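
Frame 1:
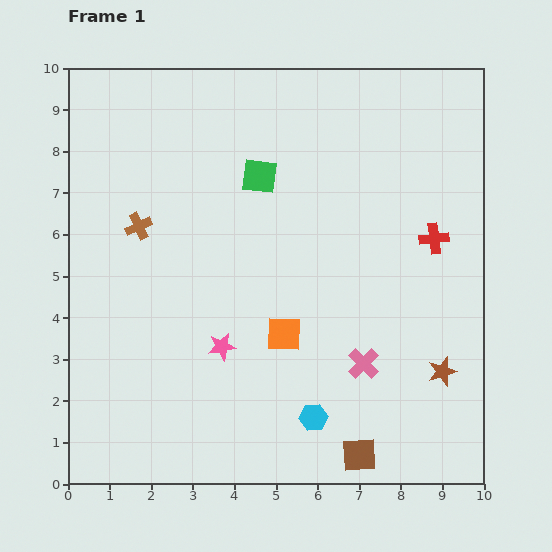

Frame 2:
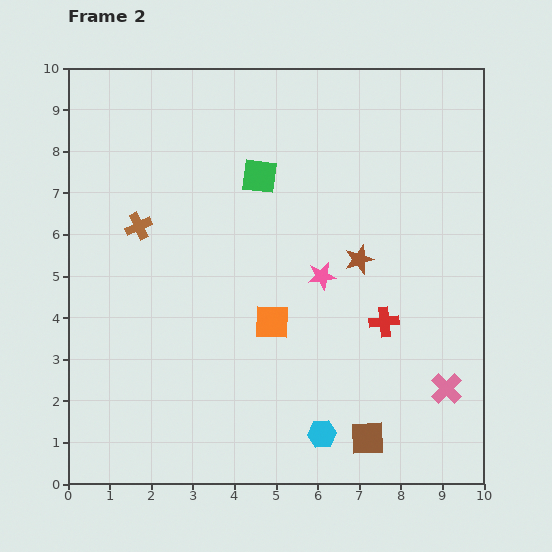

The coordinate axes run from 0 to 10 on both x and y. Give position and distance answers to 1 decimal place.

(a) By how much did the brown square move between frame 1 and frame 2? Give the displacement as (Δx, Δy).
(0.2, 0.4)

The brown square was at (7.0, 0.7) in frame 1 and (7.2, 1.1) in frame 2.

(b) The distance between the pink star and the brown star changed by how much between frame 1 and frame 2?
-4.3

Distance in frame 1: 5.3. Distance in frame 2: 1.0.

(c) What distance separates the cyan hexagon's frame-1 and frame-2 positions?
0.4

The cyan hexagon moved from (5.9, 1.6) to (6.1, 1.2), a distance of √(0.2² + 0.4²) ≈ 0.4.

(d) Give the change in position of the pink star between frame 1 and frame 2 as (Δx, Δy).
(2.4, 1.7)

The pink star was at (3.7, 3.3) in frame 1 and (6.1, 5.0) in frame 2.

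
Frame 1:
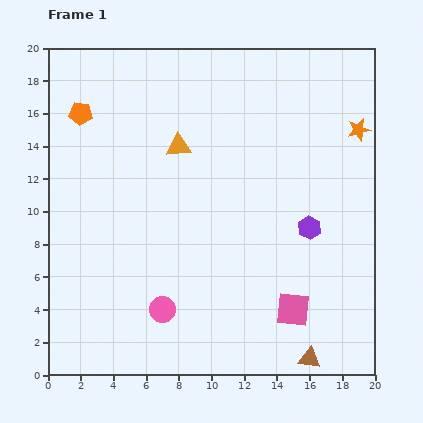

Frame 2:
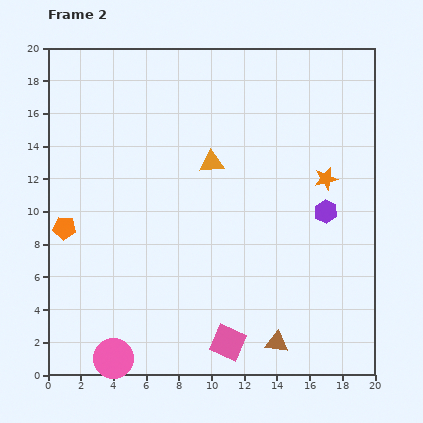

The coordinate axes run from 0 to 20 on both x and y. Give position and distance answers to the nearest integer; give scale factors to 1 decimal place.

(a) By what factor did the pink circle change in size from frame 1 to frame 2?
1.5×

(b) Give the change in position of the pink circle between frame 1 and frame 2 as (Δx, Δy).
(-3, -3)

The pink circle was at (7, 4) in frame 1 and (4, 1) in frame 2.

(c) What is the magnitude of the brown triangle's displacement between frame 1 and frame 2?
2

The brown triangle moved from (16, 1) to (14, 2), a distance of √(2² + 1²) ≈ 2.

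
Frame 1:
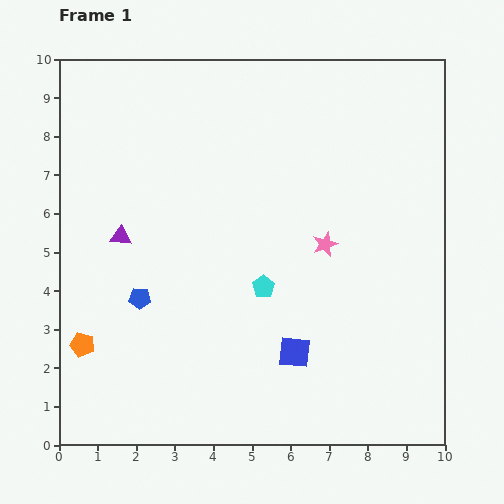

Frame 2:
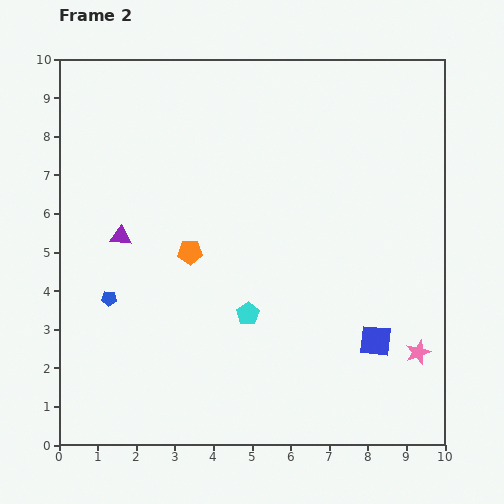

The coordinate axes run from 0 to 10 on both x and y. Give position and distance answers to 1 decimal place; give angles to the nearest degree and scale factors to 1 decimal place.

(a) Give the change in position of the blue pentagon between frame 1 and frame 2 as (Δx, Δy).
(-0.8, 0.0)

The blue pentagon was at (2.1, 3.8) in frame 1 and (1.3, 3.8) in frame 2.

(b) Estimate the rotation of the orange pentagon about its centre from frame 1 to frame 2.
16° counter-clockwise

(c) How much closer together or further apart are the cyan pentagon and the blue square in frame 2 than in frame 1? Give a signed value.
+1.5

Distance in frame 1: 1.9. Distance in frame 2: 3.4.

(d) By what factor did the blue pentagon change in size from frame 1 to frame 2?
0.7×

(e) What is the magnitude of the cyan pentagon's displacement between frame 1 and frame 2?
0.8

The cyan pentagon moved from (5.3, 4.1) to (4.9, 3.4), a distance of √(0.4² + 0.7²) ≈ 0.8.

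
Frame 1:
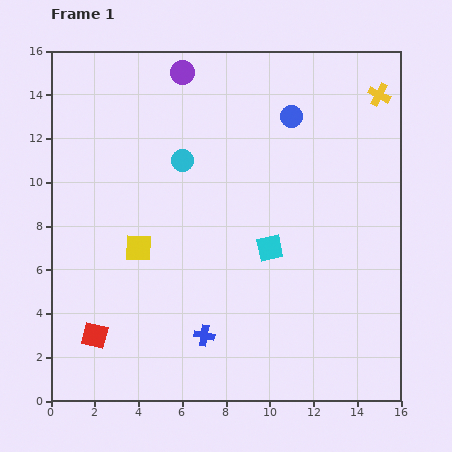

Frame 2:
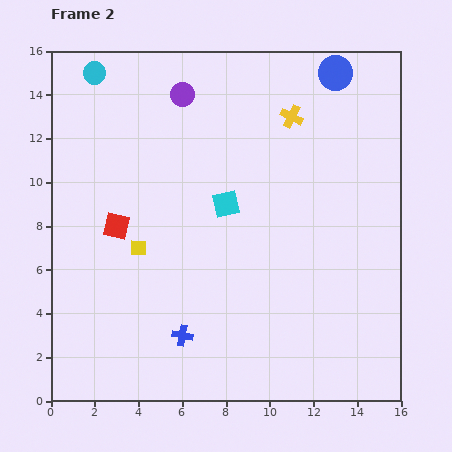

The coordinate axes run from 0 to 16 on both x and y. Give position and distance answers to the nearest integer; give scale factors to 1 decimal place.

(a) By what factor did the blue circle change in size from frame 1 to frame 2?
1.6×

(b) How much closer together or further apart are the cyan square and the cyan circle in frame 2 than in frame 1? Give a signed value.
+2

Distance in frame 1: 6. Distance in frame 2: 8.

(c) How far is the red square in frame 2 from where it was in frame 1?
5

The red square moved from (2, 3) to (3, 8), a distance of √(1² + 5²) ≈ 5.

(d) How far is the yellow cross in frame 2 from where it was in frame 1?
4

The yellow cross moved from (15, 14) to (11, 13), a distance of √(4² + 1²) ≈ 4.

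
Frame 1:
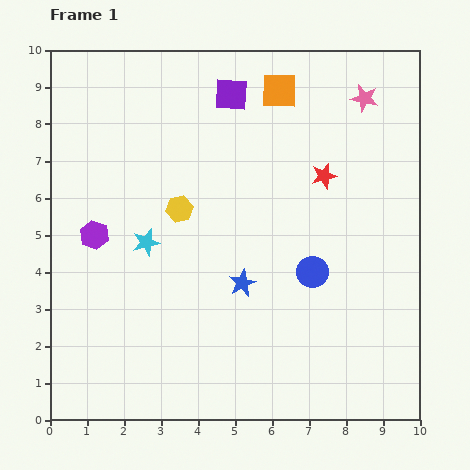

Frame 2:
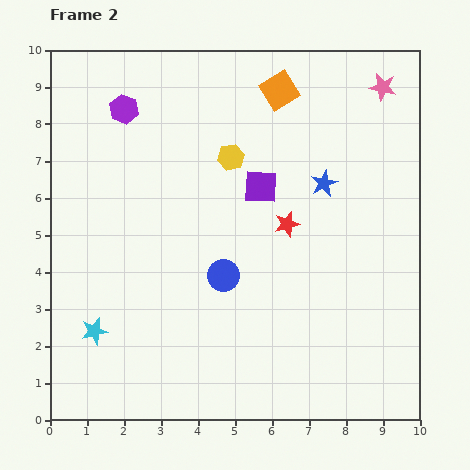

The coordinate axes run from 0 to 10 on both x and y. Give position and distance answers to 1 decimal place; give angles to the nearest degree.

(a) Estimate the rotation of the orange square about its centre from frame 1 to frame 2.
32° counter-clockwise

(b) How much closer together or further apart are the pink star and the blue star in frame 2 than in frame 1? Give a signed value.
-2.9

Distance in frame 1: 6.0. Distance in frame 2: 3.1.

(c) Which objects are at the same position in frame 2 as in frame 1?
the orange square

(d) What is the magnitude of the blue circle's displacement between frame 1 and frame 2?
2.4

The blue circle moved from (7.1, 4.0) to (4.7, 3.9), a distance of √(2.4² + 0.1²) ≈ 2.4.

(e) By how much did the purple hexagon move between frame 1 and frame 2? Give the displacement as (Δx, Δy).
(0.8, 3.4)

The purple hexagon was at (1.2, 5.0) in frame 1 and (2.0, 8.4) in frame 2.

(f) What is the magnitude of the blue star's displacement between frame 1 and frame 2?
3.5

The blue star moved from (5.2, 3.7) to (7.4, 6.4), a distance of √(2.2² + 2.7²) ≈ 3.5.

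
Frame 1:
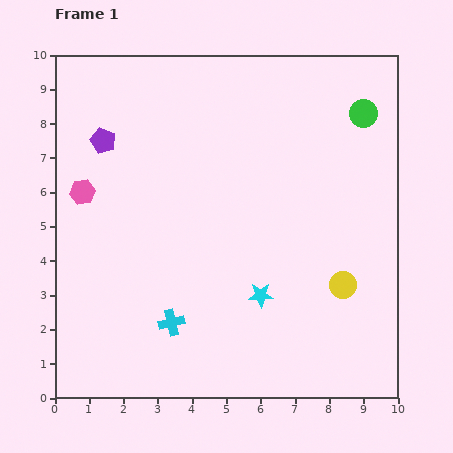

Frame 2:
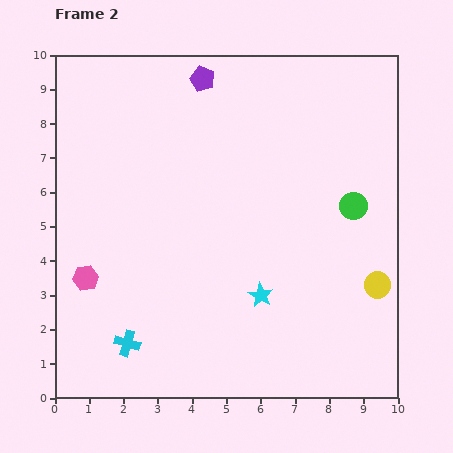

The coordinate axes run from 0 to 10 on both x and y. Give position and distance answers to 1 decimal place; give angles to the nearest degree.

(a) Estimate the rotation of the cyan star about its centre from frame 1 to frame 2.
31° clockwise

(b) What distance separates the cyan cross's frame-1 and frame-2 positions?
1.4

The cyan cross moved from (3.4, 2.2) to (2.1, 1.6), a distance of √(1.3² + 0.6²) ≈ 1.4.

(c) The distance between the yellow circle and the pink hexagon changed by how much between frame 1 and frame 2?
+0.4

Distance in frame 1: 8.1. Distance in frame 2: 8.5.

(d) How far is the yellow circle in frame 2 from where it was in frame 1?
1.0

The yellow circle moved from (8.4, 3.3) to (9.4, 3.3), a distance of √(1.0² + 0.0²) ≈ 1.0.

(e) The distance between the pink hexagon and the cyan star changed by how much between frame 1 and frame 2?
-0.9

Distance in frame 1: 6.0. Distance in frame 2: 5.1.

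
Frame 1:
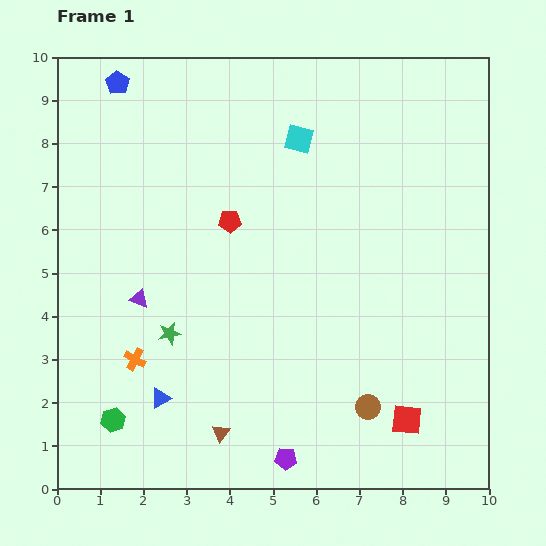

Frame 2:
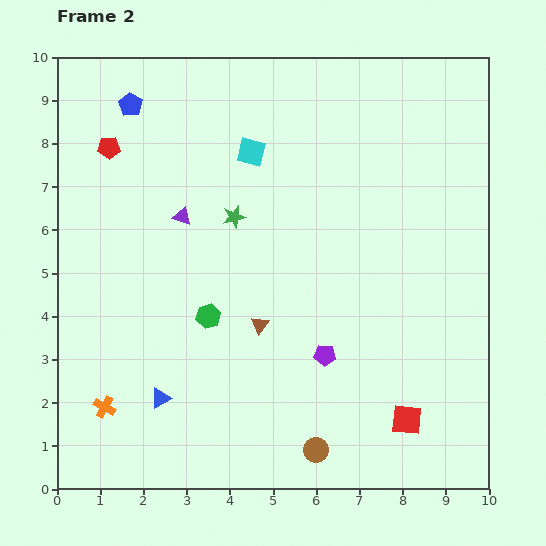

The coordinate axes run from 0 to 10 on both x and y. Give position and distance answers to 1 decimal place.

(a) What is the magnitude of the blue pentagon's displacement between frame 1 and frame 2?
0.6

The blue pentagon moved from (1.4, 9.4) to (1.7, 8.9), a distance of √(0.3² + 0.5²) ≈ 0.6.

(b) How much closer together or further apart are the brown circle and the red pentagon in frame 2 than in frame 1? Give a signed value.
+3.1

Distance in frame 1: 5.4. Distance in frame 2: 8.5.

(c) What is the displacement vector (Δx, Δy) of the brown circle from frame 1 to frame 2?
(-1.2, -1.0)

The brown circle was at (7.2, 1.9) in frame 1 and (6.0, 0.9) in frame 2.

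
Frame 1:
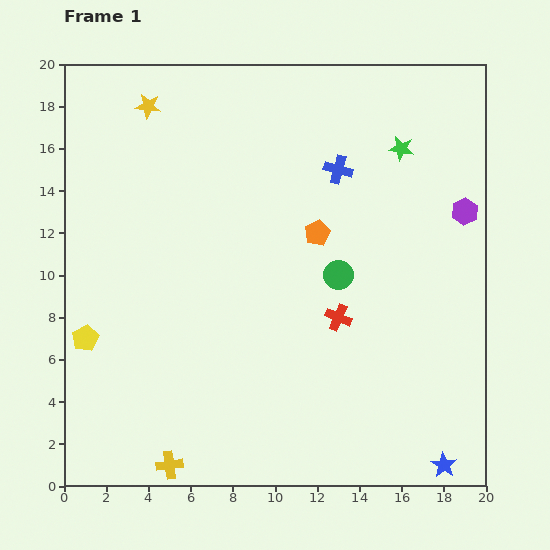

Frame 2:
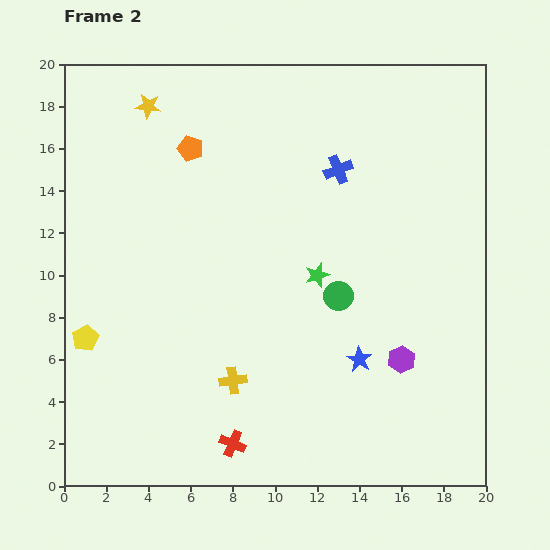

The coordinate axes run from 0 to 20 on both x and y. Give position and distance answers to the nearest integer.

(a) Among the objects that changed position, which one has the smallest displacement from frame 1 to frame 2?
the green circle

(moved 1)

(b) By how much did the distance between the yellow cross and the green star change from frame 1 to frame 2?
-13

Distance in frame 1: 19. Distance in frame 2: 6.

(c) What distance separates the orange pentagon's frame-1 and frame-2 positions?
7

The orange pentagon moved from (12, 12) to (6, 16), a distance of √(6² + 4²) ≈ 7.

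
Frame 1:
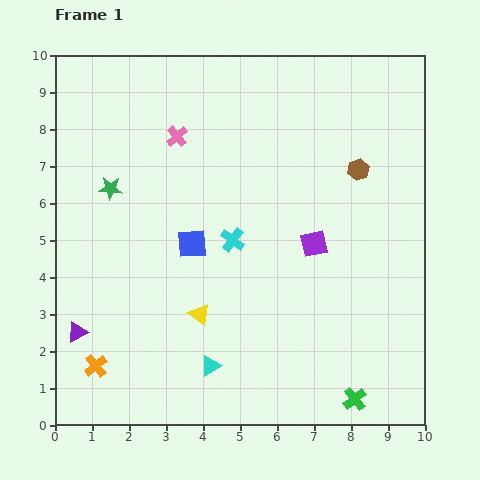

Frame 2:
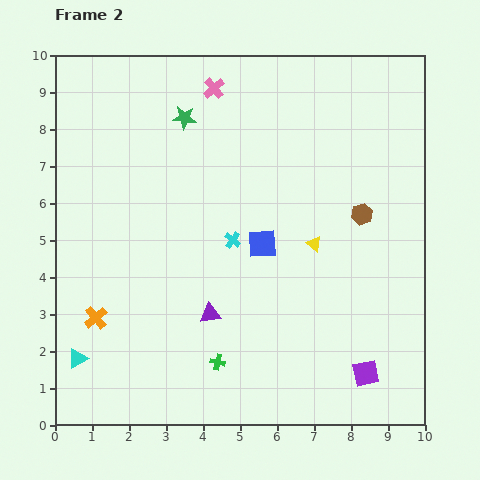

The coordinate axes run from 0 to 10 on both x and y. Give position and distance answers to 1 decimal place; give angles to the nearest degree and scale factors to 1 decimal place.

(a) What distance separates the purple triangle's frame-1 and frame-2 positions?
3.6

The purple triangle moved from (0.6, 2.5) to (4.2, 3.0), a distance of √(3.6² + 0.5²) ≈ 3.6.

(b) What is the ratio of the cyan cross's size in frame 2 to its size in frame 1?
0.7×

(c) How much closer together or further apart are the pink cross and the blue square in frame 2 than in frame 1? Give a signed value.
+1.5

Distance in frame 1: 2.9. Distance in frame 2: 4.4.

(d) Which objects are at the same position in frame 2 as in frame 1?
the cyan cross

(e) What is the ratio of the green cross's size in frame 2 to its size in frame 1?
0.6×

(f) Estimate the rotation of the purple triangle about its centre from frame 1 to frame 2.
20° clockwise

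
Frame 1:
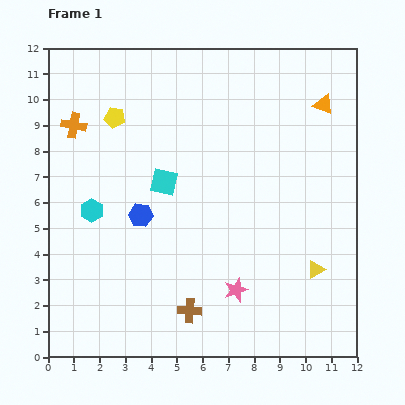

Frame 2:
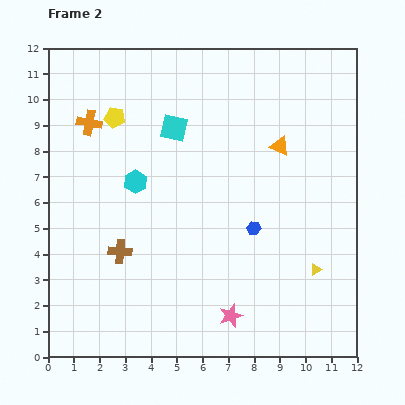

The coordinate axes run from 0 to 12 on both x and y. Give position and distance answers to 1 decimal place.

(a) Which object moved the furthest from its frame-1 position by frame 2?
the blue hexagon

(moved 4.4; next 3.5)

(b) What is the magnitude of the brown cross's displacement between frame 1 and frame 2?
3.5

The brown cross moved from (5.5, 1.8) to (2.8, 4.1), a distance of √(2.7² + 2.3²) ≈ 3.5.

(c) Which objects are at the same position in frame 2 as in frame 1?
the yellow pentagon, the yellow triangle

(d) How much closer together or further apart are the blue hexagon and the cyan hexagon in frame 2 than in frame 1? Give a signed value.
+3.0

Distance in frame 1: 1.9. Distance in frame 2: 4.9.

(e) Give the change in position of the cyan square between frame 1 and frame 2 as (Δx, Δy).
(0.4, 2.1)

The cyan square was at (4.5, 6.8) in frame 1 and (4.9, 8.9) in frame 2.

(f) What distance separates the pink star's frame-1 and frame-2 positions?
1.0

The pink star moved from (7.3, 2.6) to (7.1, 1.6), a distance of √(0.2² + 1.0²) ≈ 1.0.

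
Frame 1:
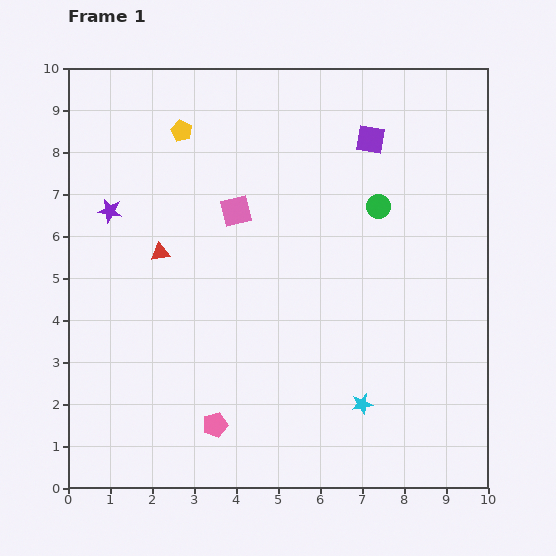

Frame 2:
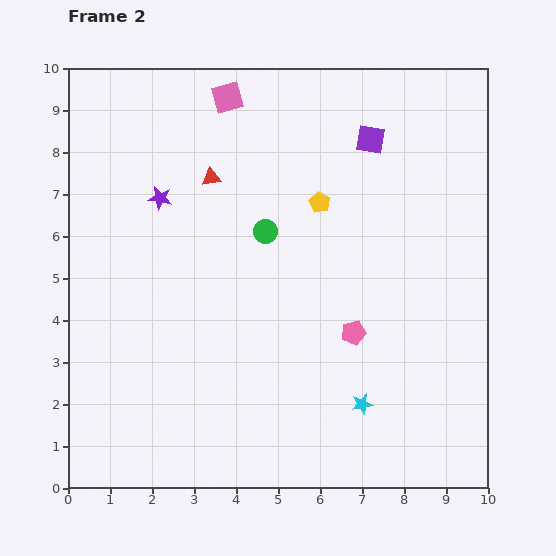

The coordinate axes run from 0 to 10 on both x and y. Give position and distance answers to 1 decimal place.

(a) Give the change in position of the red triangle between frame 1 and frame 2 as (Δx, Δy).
(1.2, 1.8)

The red triangle was at (2.2, 5.6) in frame 1 and (3.4, 7.4) in frame 2.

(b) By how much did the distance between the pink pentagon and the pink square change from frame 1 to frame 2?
+1.3

Distance in frame 1: 5.1. Distance in frame 2: 6.4.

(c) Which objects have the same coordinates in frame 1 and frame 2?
the cyan star, the purple square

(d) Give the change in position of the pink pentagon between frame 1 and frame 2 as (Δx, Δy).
(3.3, 2.2)

The pink pentagon was at (3.5, 1.5) in frame 1 and (6.8, 3.7) in frame 2.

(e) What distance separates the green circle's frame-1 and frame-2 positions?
2.8

The green circle moved from (7.4, 6.7) to (4.7, 6.1), a distance of √(2.7² + 0.6²) ≈ 2.8.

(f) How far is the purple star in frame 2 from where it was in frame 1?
1.2

The purple star moved from (1.0, 6.6) to (2.2, 6.9), a distance of √(1.2² + 0.3²) ≈ 1.2.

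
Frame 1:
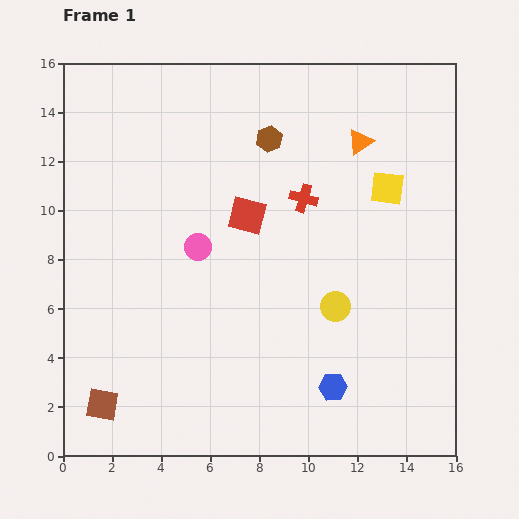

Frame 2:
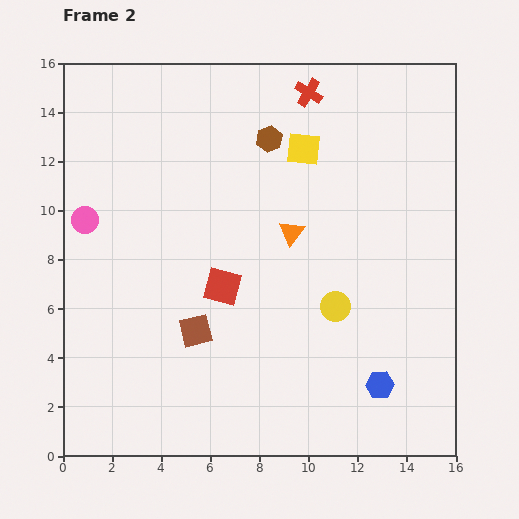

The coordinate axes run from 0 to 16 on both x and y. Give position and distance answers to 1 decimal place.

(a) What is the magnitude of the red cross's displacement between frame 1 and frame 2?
4.3

The red cross moved from (9.8, 10.5) to (10.0, 14.8), a distance of √(0.2² + 4.3²) ≈ 4.3.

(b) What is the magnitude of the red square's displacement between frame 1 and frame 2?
3.1

The red square moved from (7.5, 9.8) to (6.5, 6.9), a distance of √(1.0² + 2.9²) ≈ 3.1.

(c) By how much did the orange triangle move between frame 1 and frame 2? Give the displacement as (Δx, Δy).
(-2.8, -3.7)

The orange triangle was at (12.1, 12.8) in frame 1 and (9.3, 9.1) in frame 2.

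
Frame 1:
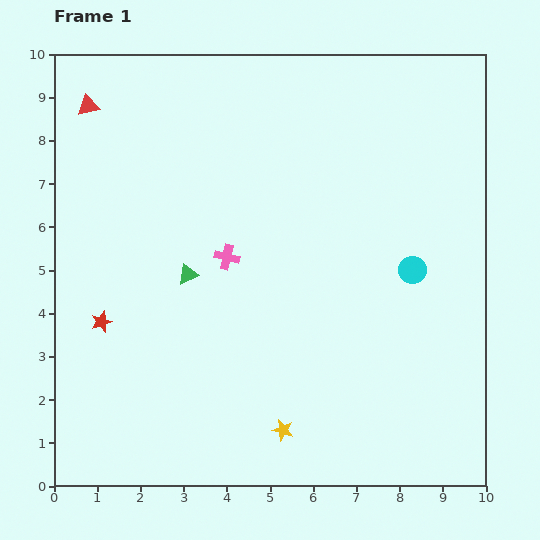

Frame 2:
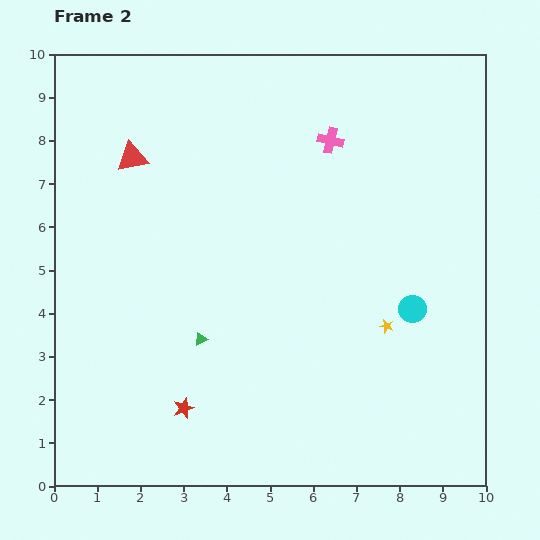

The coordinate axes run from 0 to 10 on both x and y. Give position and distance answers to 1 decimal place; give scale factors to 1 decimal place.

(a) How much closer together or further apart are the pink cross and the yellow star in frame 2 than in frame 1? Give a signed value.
+0.3

Distance in frame 1: 4.2. Distance in frame 2: 4.5.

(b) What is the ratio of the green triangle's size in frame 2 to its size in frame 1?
0.6×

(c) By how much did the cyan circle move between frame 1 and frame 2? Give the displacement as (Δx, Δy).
(0.0, -0.9)

The cyan circle was at (8.3, 5.0) in frame 1 and (8.3, 4.1) in frame 2.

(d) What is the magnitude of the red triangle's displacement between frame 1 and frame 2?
1.6

The red triangle moved from (0.8, 8.8) to (1.8, 7.6), a distance of √(1.0² + 1.2²) ≈ 1.6.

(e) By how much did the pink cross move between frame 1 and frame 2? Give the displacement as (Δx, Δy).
(2.4, 2.7)

The pink cross was at (4.0, 5.3) in frame 1 and (6.4, 8.0) in frame 2.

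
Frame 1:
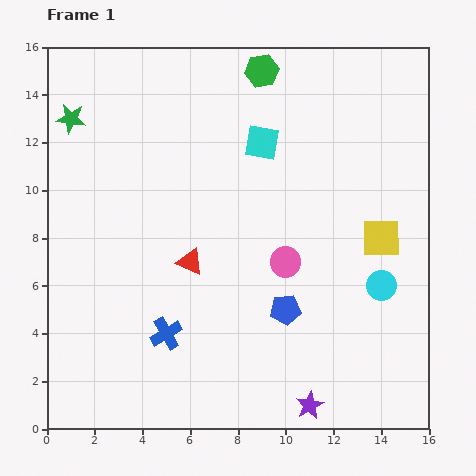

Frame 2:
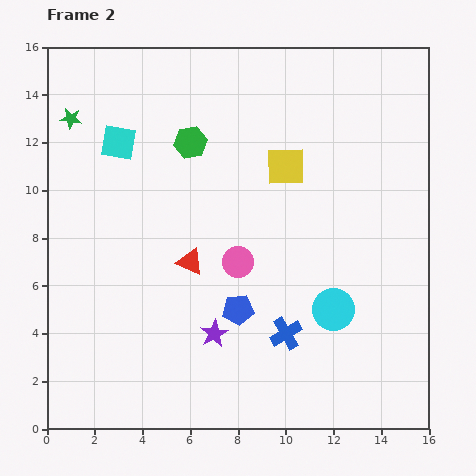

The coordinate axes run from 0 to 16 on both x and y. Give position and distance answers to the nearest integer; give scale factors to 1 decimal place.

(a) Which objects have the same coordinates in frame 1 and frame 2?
the green star, the red triangle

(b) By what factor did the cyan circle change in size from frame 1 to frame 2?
1.4×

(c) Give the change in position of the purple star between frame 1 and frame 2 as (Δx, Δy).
(-4, 3)

The purple star was at (11, 1) in frame 1 and (7, 4) in frame 2.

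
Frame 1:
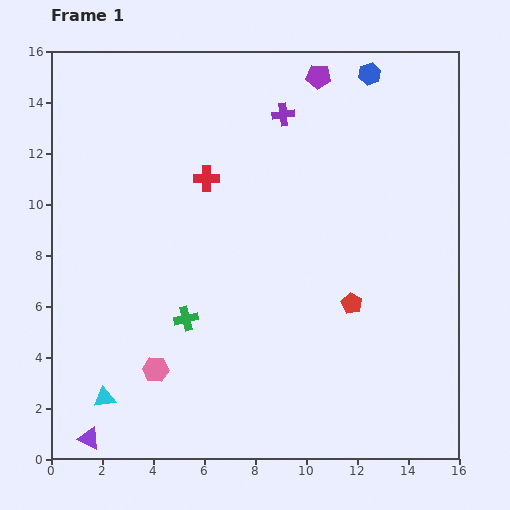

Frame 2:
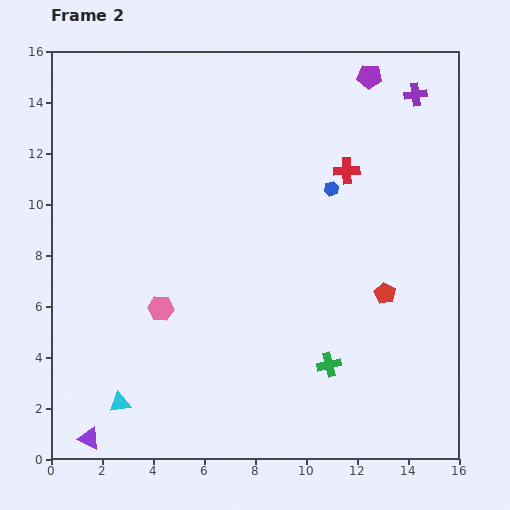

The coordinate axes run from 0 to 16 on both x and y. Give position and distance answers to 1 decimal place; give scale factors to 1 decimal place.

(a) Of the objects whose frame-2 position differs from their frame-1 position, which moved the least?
the cyan triangle

(moved 0.6)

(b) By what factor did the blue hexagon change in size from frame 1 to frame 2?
0.6×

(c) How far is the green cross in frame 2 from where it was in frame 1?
5.9

The green cross moved from (5.3, 5.5) to (10.9, 3.7), a distance of √(5.6² + 1.8²) ≈ 5.9.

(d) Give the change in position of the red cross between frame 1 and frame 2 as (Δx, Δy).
(5.5, 0.3)

The red cross was at (6.1, 11.0) in frame 1 and (11.6, 11.3) in frame 2.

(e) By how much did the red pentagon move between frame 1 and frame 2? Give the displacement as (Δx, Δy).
(1.3, 0.4)

The red pentagon was at (11.8, 6.1) in frame 1 and (13.1, 6.5) in frame 2.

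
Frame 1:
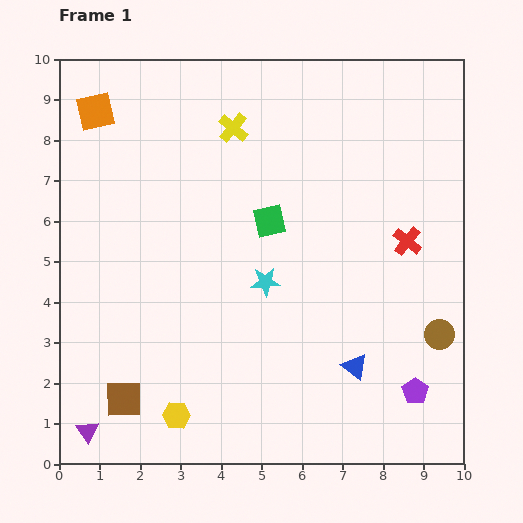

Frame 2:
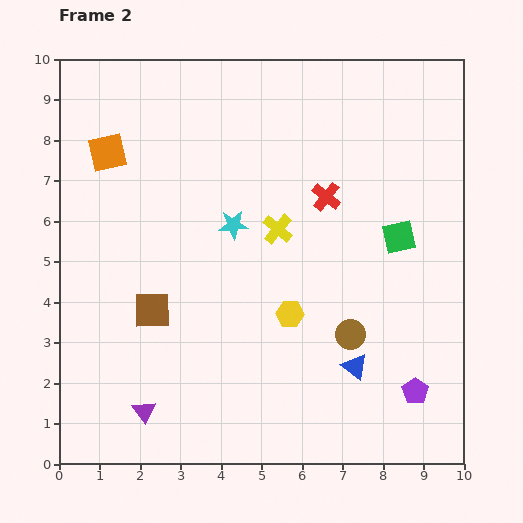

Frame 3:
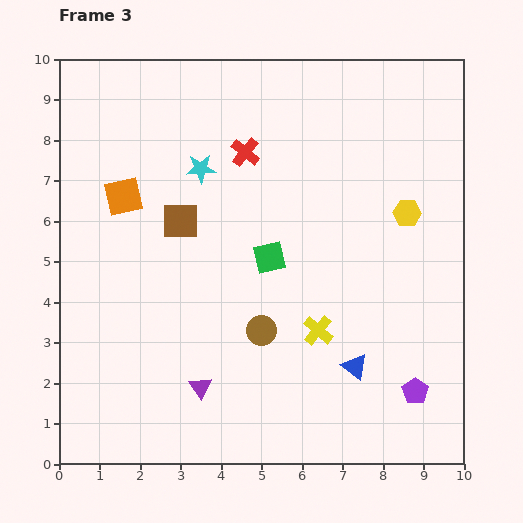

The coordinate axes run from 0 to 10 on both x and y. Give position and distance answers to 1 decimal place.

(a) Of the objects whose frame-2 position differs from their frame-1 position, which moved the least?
the orange square

(moved 1.0)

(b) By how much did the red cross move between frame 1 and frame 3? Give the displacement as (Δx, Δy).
(-4.0, 2.2)

The red cross was at (8.6, 5.5) in frame 1 and (4.6, 7.7) in frame 3.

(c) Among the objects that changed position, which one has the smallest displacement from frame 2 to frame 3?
the orange square

(moved 1.2)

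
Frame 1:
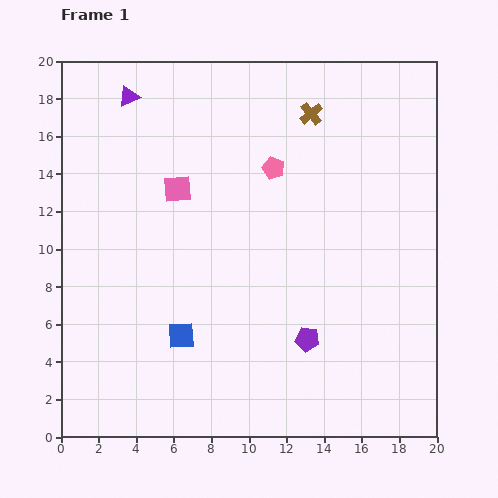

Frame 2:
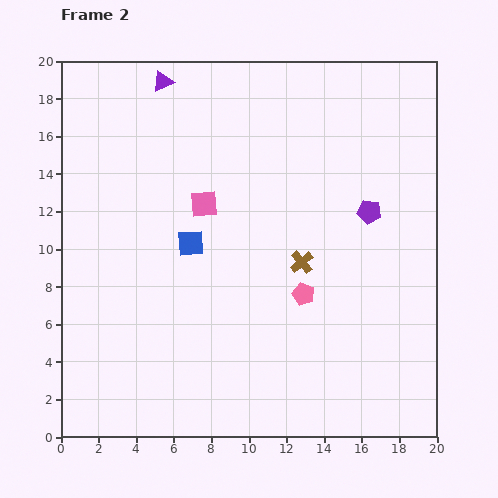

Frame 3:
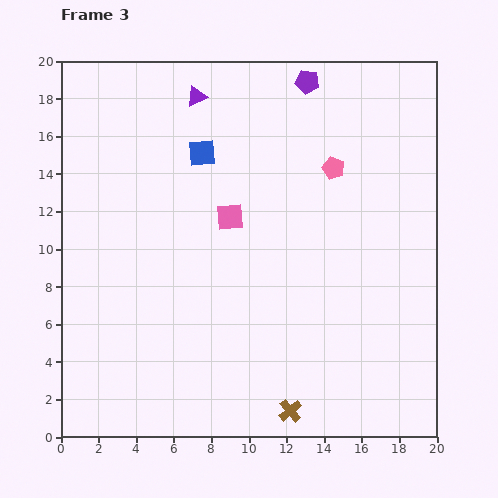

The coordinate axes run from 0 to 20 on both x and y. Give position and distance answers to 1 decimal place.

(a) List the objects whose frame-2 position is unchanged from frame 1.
none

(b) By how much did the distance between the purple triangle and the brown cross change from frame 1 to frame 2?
+2.4

Distance in frame 1: 9.7. Distance in frame 2: 12.1.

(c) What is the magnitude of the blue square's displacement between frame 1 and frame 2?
4.9

The blue square moved from (6.4, 5.4) to (6.9, 10.3), a distance of √(0.5² + 4.9²) ≈ 4.9.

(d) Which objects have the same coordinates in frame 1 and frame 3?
none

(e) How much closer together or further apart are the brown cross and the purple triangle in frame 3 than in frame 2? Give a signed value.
+5.3

Distance in frame 2: 12.1. Distance in frame 3: 17.4.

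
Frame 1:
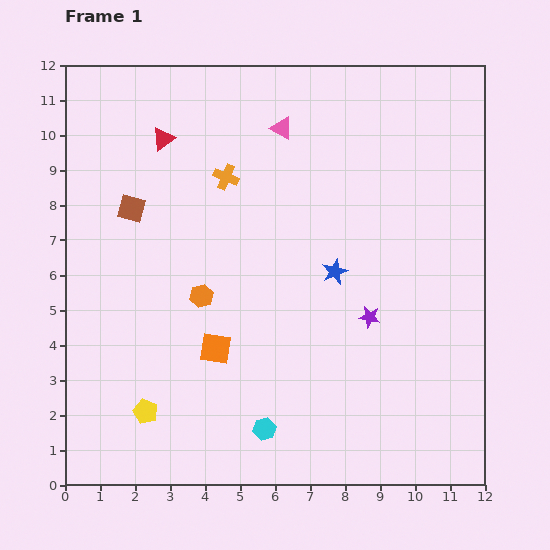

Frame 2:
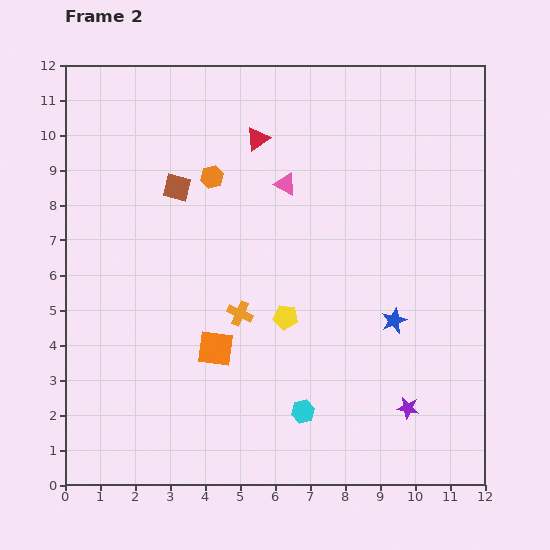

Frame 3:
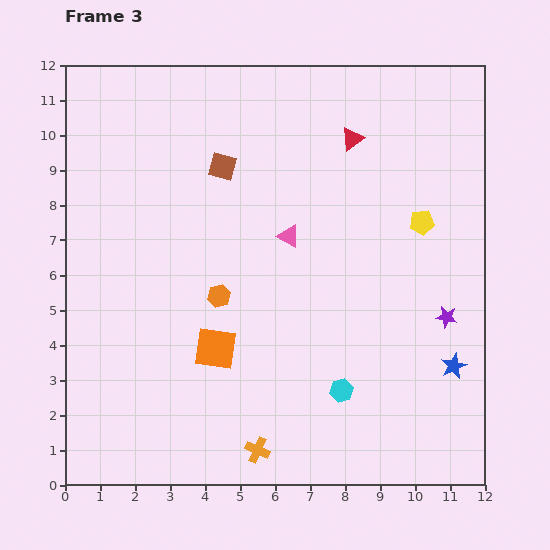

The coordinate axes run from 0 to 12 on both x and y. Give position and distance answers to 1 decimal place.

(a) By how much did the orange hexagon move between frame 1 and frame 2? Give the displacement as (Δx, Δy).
(0.3, 3.4)

The orange hexagon was at (3.9, 5.4) in frame 1 and (4.2, 8.8) in frame 2.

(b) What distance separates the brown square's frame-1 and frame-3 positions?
2.9

The brown square moved from (1.9, 7.9) to (4.5, 9.1), a distance of √(2.6² + 1.2²) ≈ 2.9.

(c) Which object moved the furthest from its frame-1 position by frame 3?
the yellow pentagon

(moved 9.6; next 7.9)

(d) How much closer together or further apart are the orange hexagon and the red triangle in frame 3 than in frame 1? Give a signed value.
+1.3

Distance in frame 1: 4.6. Distance in frame 3: 5.9.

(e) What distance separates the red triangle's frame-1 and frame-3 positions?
5.4

The red triangle moved from (2.8, 9.9) to (8.2, 9.9), a distance of √(5.4² + 0.0²) ≈ 5.4.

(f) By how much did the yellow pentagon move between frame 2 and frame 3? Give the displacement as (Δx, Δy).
(3.9, 2.7)

The yellow pentagon was at (6.3, 4.8) in frame 2 and (10.2, 7.5) in frame 3.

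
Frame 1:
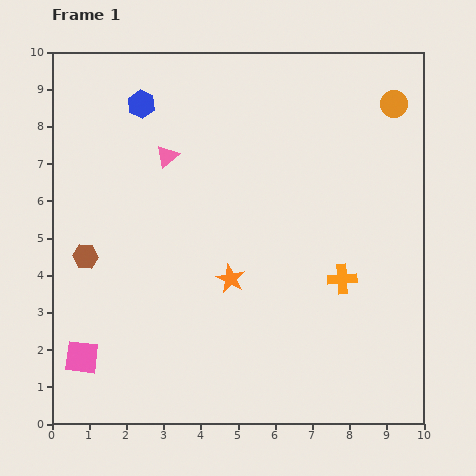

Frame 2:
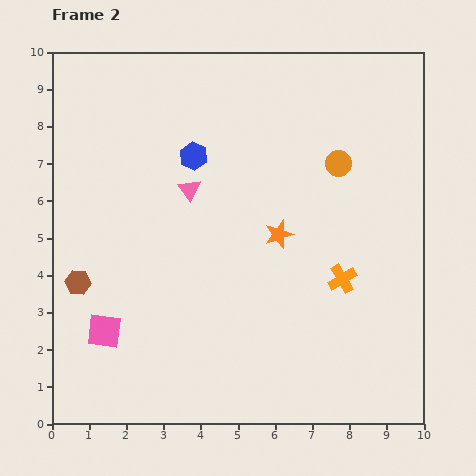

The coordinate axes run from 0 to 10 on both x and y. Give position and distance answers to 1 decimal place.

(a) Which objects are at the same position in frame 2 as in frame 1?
the orange cross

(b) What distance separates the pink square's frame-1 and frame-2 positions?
0.9

The pink square moved from (0.8, 1.8) to (1.4, 2.5), a distance of √(0.6² + 0.7²) ≈ 0.9.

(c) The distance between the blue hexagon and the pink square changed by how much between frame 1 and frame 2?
-1.7

Distance in frame 1: 7.0. Distance in frame 2: 5.3.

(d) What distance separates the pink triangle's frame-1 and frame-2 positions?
1.1

The pink triangle moved from (3.1, 7.2) to (3.7, 6.3), a distance of √(0.6² + 0.9²) ≈ 1.1.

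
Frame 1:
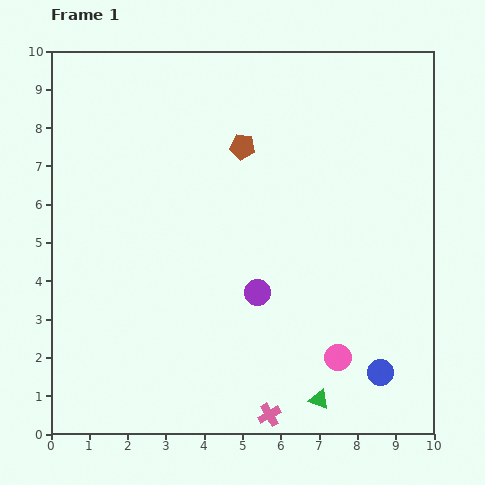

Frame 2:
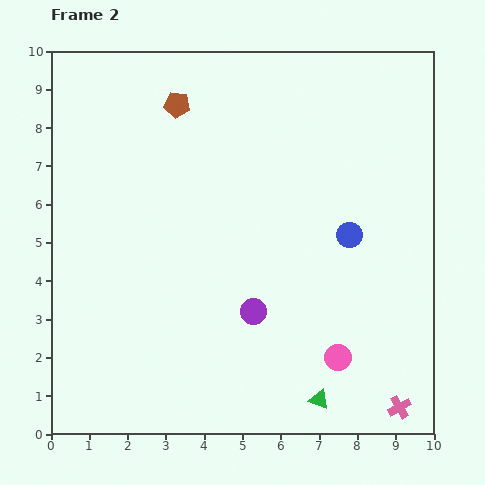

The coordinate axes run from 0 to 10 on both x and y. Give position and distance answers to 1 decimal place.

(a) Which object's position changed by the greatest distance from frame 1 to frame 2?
the blue circle

(moved 3.7; next 3.4)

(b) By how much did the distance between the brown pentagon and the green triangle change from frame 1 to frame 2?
+1.6

Distance in frame 1: 6.9. Distance in frame 2: 8.5.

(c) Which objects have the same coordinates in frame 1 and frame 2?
the pink circle, the green triangle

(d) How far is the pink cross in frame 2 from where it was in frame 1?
3.4

The pink cross moved from (5.7, 0.5) to (9.1, 0.7), a distance of √(3.4² + 0.2²) ≈ 3.4.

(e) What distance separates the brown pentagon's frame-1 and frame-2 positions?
2.0

The brown pentagon moved from (5.0, 7.5) to (3.3, 8.6), a distance of √(1.7² + 1.1²) ≈ 2.0.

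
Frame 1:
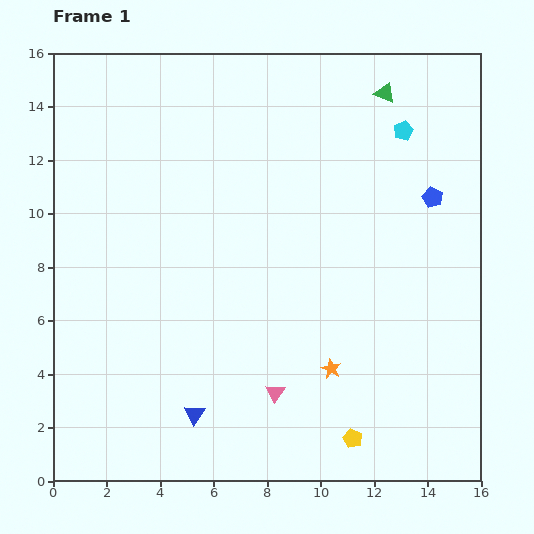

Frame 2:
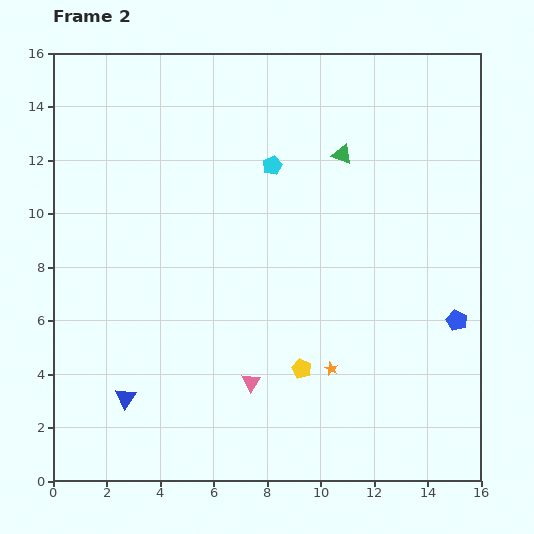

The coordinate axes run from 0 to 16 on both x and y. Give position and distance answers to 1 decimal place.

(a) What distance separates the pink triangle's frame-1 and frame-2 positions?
1.0

The pink triangle moved from (8.3, 3.3) to (7.4, 3.7), a distance of √(0.9² + 0.4²) ≈ 1.0.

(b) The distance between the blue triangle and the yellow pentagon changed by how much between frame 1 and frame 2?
+0.7

Distance in frame 1: 6.0. Distance in frame 2: 6.7.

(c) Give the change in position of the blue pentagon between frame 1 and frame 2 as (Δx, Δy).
(0.9, -4.6)

The blue pentagon was at (14.2, 10.6) in frame 1 and (15.1, 6.0) in frame 2.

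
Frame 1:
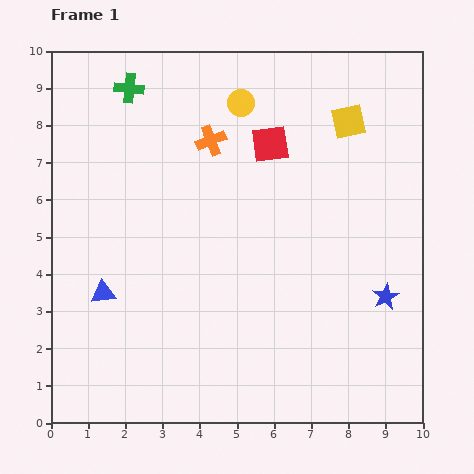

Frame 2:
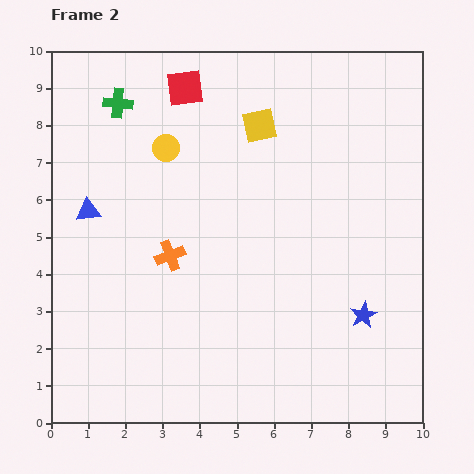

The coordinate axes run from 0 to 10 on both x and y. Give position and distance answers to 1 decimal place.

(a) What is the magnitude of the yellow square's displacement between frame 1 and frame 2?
2.4

The yellow square moved from (8.0, 8.1) to (5.6, 8.0), a distance of √(2.4² + 0.1²) ≈ 2.4.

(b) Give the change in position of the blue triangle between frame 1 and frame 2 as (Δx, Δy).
(-0.4, 2.2)

The blue triangle was at (1.4, 3.5) in frame 1 and (1.0, 5.7) in frame 2.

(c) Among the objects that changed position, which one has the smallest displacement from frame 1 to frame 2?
the green cross

(moved 0.5)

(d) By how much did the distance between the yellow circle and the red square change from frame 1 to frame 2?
+0.3

Distance in frame 1: 1.4. Distance in frame 2: 1.7.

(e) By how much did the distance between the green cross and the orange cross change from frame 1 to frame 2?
+1.7

Distance in frame 1: 2.6. Distance in frame 2: 4.3.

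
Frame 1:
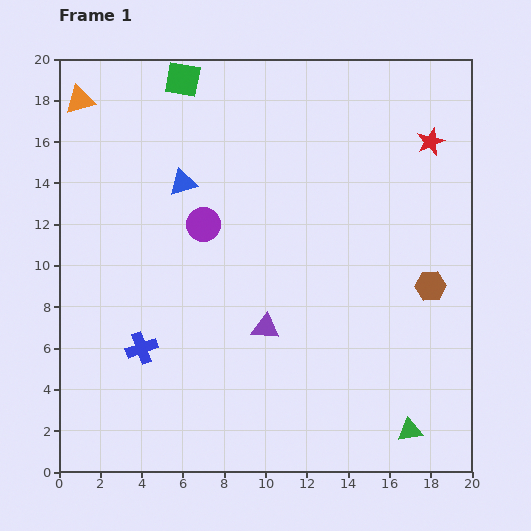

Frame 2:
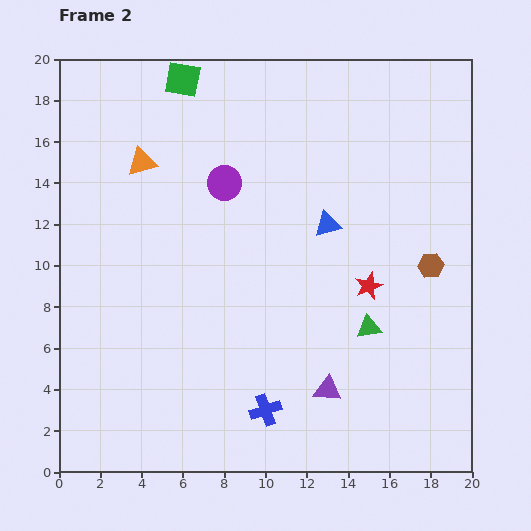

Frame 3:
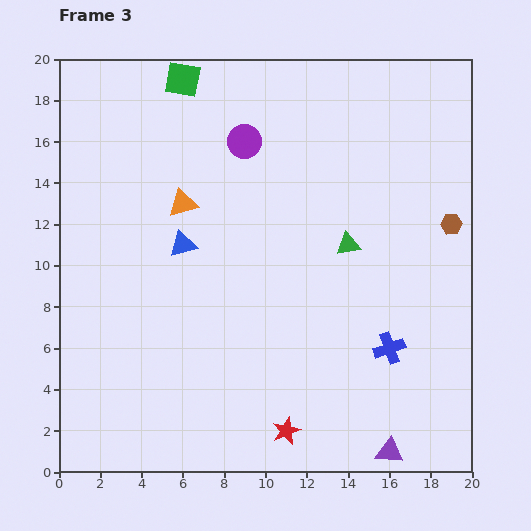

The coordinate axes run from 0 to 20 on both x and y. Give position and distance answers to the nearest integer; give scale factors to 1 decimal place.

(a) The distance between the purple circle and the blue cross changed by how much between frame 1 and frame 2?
+4

Distance in frame 1: 7. Distance in frame 2: 11.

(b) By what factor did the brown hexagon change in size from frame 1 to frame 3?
0.7×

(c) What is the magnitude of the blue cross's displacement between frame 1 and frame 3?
12

The blue cross moved from (4, 6) to (16, 6), a distance of √(12² + 0²) ≈ 12.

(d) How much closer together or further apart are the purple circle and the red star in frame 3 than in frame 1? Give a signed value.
+2

Distance in frame 1: 12. Distance in frame 3: 14.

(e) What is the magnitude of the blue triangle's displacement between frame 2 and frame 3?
7

The blue triangle moved from (13, 12) to (6, 11), a distance of √(7² + 1²) ≈ 7.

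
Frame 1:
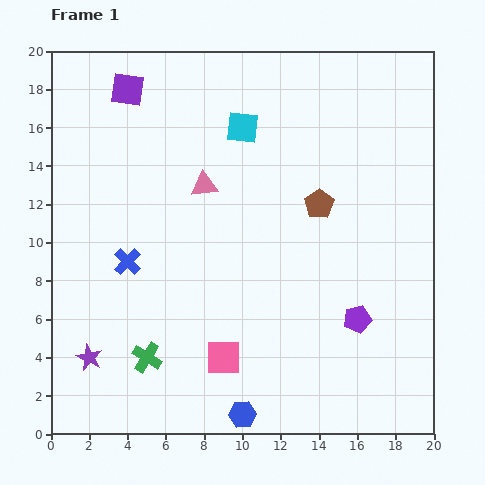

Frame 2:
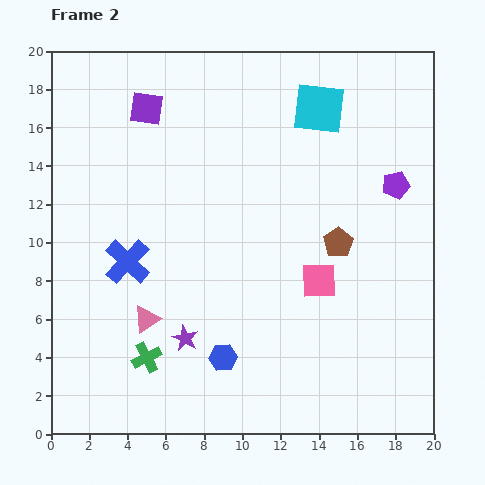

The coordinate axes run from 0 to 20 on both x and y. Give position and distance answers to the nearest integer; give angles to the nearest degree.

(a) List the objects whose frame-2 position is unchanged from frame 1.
the green cross, the blue cross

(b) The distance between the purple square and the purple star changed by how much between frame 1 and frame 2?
-2

Distance in frame 1: 14. Distance in frame 2: 12.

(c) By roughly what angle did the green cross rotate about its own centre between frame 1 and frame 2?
31° clockwise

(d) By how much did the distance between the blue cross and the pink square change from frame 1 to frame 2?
+3

Distance in frame 1: 7. Distance in frame 2: 10.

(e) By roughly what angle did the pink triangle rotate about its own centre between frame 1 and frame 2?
29° counter-clockwise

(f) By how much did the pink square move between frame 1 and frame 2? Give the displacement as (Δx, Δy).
(5, 4)

The pink square was at (9, 4) in frame 1 and (14, 8) in frame 2.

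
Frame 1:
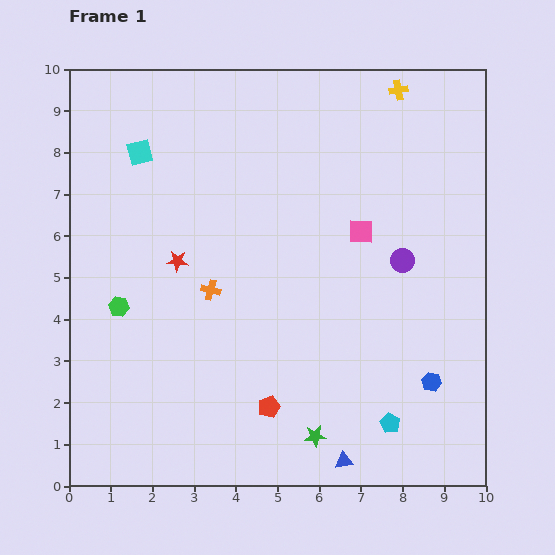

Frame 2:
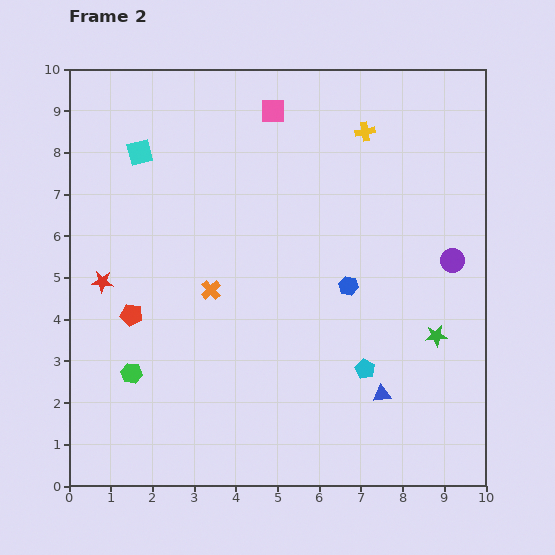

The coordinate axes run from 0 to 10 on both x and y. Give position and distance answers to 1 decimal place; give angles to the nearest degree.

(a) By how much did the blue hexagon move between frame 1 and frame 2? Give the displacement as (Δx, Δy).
(-2.0, 2.3)

The blue hexagon was at (8.7, 2.5) in frame 1 and (6.7, 4.8) in frame 2.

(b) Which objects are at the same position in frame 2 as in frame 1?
the orange cross, the cyan square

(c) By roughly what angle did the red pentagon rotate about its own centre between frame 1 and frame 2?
31° clockwise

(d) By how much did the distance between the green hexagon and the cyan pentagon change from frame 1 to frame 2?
-1.5

Distance in frame 1: 7.1. Distance in frame 2: 5.6.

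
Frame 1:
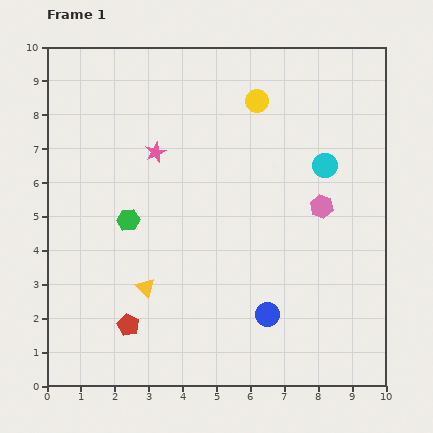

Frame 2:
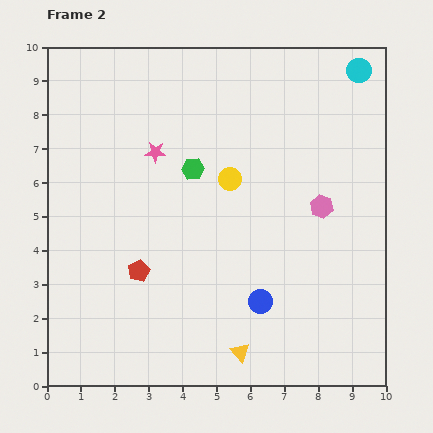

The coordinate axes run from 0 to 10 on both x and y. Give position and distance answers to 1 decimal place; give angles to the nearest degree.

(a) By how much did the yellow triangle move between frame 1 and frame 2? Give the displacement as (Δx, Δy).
(2.8, -1.9)

The yellow triangle was at (2.9, 2.9) in frame 1 and (5.7, 1.0) in frame 2.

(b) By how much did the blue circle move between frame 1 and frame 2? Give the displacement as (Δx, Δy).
(-0.2, 0.4)

The blue circle was at (6.5, 2.1) in frame 1 and (6.3, 2.5) in frame 2.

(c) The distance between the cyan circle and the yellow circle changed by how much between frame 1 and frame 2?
+2.2

Distance in frame 1: 2.8. Distance in frame 2: 5.0.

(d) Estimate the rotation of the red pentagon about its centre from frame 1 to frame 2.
21° clockwise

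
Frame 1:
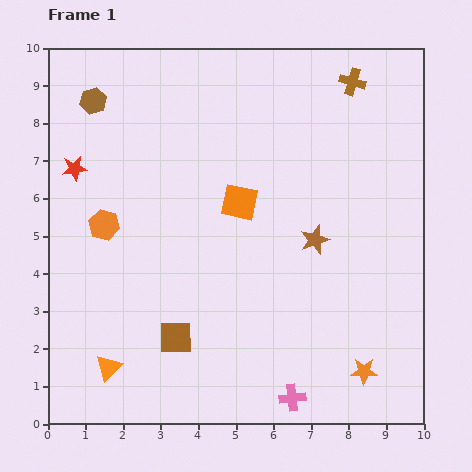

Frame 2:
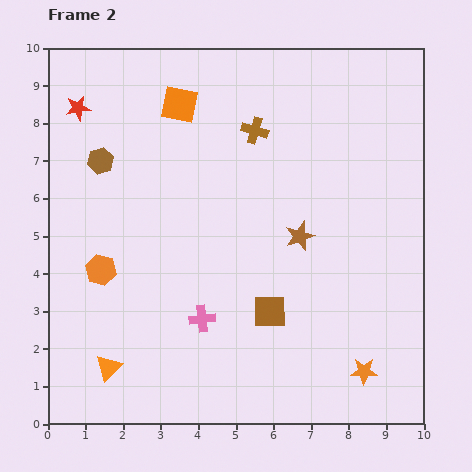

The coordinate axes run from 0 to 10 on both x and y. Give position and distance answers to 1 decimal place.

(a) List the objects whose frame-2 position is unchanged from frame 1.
the orange star, the orange triangle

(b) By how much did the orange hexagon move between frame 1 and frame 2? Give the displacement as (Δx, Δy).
(-0.1, -1.2)

The orange hexagon was at (1.5, 5.3) in frame 1 and (1.4, 4.1) in frame 2.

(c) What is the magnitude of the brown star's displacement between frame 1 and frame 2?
0.4

The brown star moved from (7.1, 4.9) to (6.7, 5.0), a distance of √(0.4² + 0.1²) ≈ 0.4.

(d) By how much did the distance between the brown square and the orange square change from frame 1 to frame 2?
+2.0

Distance in frame 1: 4.0. Distance in frame 2: 6.0.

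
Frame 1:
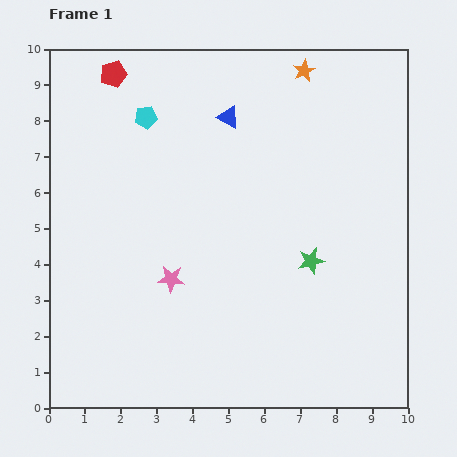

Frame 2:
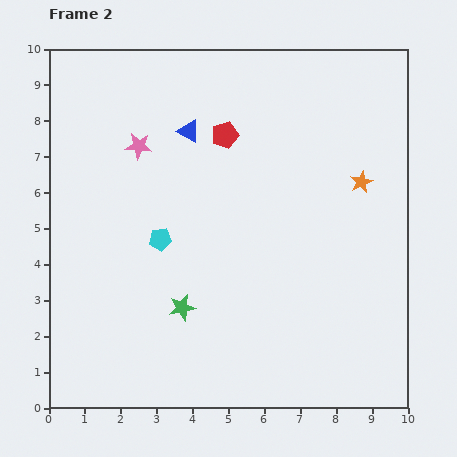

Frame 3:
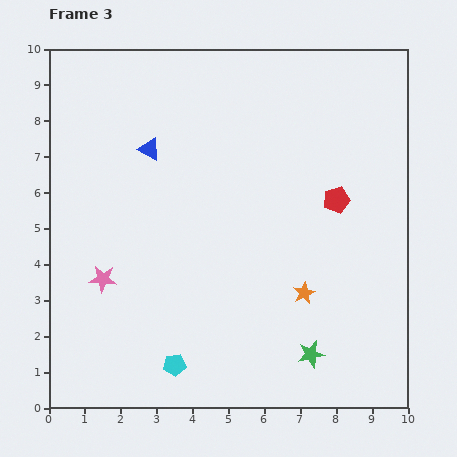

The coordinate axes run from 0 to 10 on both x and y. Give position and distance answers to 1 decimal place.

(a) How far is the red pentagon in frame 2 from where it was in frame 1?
3.5

The red pentagon moved from (1.8, 9.3) to (4.9, 7.6), a distance of √(3.1² + 1.7²) ≈ 3.5.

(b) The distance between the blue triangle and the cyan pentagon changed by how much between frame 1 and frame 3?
+3.7

Distance in frame 1: 2.3. Distance in frame 3: 6.0.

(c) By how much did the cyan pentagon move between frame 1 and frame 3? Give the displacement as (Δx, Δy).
(0.8, -6.9)

The cyan pentagon was at (2.7, 8.1) in frame 1 and (3.5, 1.2) in frame 3.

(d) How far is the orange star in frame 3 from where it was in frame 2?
3.5

The orange star moved from (8.7, 6.3) to (7.1, 3.2), a distance of √(1.6² + 3.1²) ≈ 3.5.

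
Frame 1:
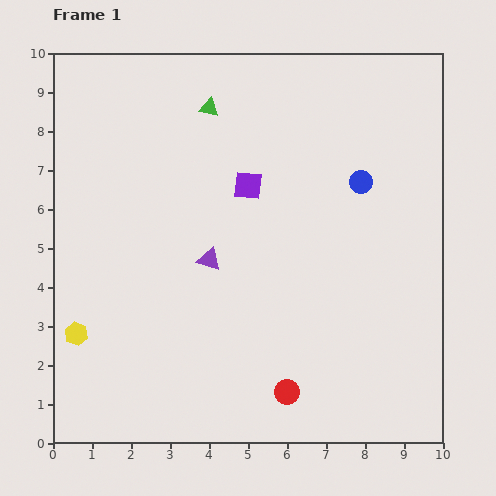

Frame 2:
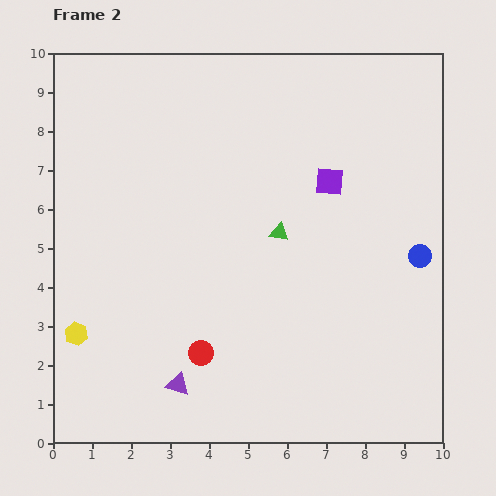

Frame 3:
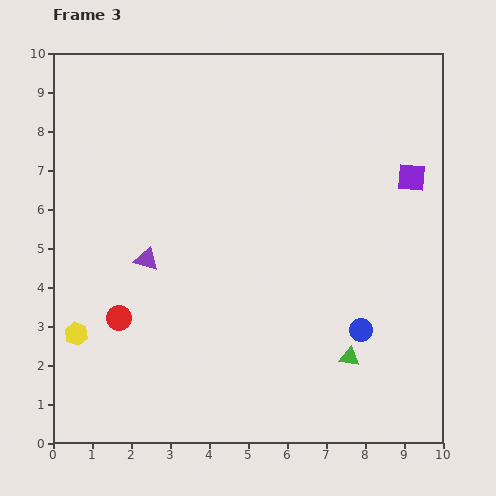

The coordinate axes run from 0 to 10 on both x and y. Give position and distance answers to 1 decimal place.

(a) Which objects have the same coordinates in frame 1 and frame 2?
the yellow hexagon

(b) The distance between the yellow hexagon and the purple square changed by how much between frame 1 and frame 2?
+1.8

Distance in frame 1: 5.8. Distance in frame 2: 7.6.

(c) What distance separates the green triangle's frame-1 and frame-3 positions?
7.3

The green triangle moved from (4.0, 8.6) to (7.6, 2.2), a distance of √(3.6² + 6.4²) ≈ 7.3.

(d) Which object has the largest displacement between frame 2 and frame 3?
the green triangle

(moved 3.7; next 3.3)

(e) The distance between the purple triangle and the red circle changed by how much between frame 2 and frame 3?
+0.7

Distance in frame 2: 1.0. Distance in frame 3: 1.7.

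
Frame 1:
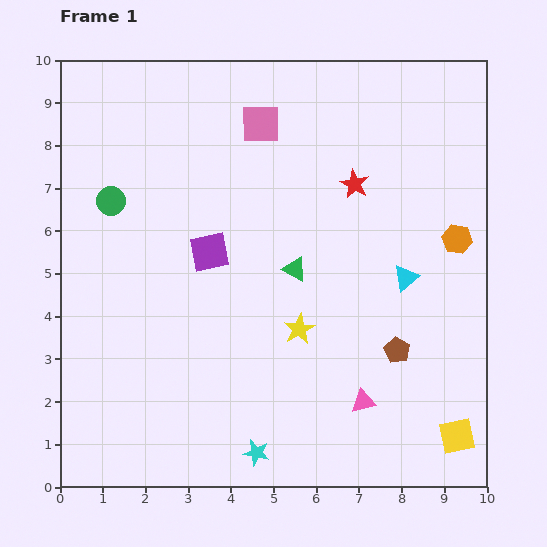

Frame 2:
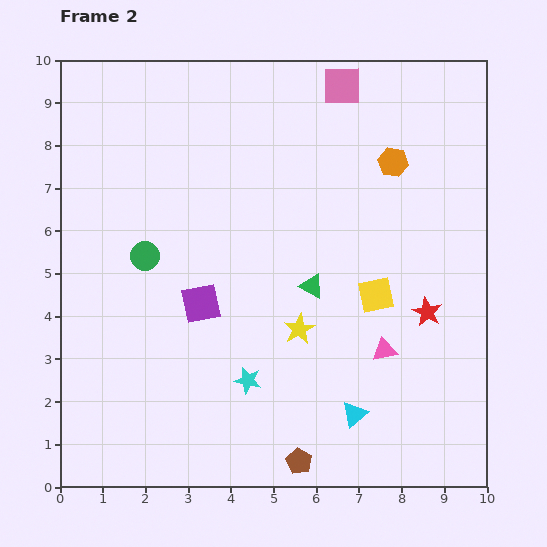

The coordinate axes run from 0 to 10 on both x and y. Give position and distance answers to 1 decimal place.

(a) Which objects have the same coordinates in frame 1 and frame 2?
the yellow star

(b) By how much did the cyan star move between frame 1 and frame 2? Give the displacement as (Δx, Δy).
(-0.2, 1.7)

The cyan star was at (4.6, 0.8) in frame 1 and (4.4, 2.5) in frame 2.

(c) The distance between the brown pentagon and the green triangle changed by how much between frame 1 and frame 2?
+1.0

Distance in frame 1: 3.1. Distance in frame 2: 4.1.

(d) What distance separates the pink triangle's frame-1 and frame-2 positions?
1.3

The pink triangle moved from (7.1, 2.0) to (7.6, 3.2), a distance of √(0.5² + 1.2²) ≈ 1.3.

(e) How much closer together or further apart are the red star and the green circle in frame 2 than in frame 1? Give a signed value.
+1.0

Distance in frame 1: 5.7. Distance in frame 2: 6.7.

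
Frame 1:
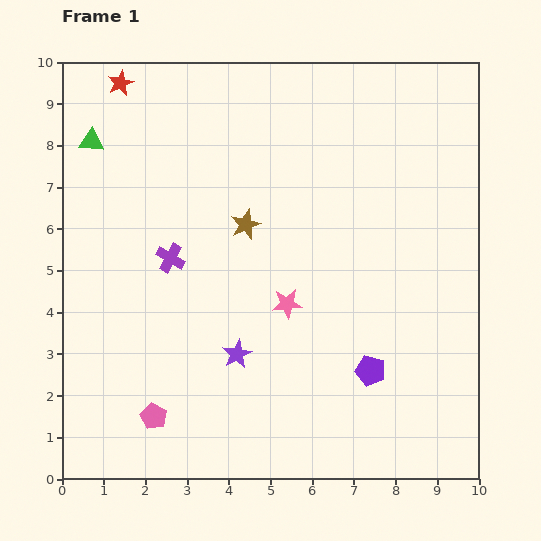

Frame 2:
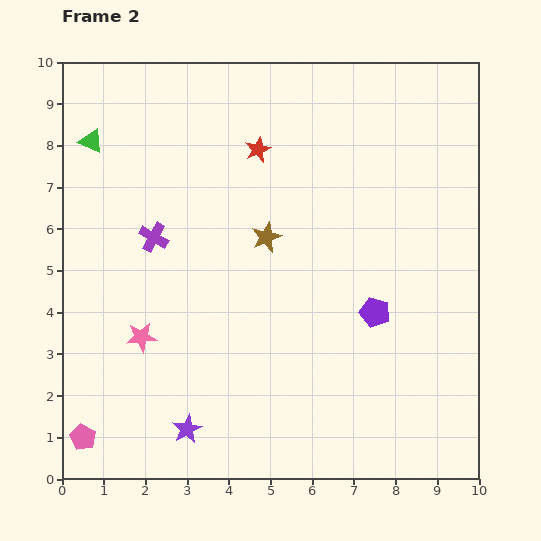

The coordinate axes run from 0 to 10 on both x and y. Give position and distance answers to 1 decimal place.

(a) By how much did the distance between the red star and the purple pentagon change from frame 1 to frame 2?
-4.3

Distance in frame 1: 9.1. Distance in frame 2: 4.8.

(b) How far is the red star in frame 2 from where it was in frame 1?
3.7

The red star moved from (1.4, 9.5) to (4.7, 7.9), a distance of √(3.3² + 1.6²) ≈ 3.7.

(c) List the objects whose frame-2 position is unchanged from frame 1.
the green triangle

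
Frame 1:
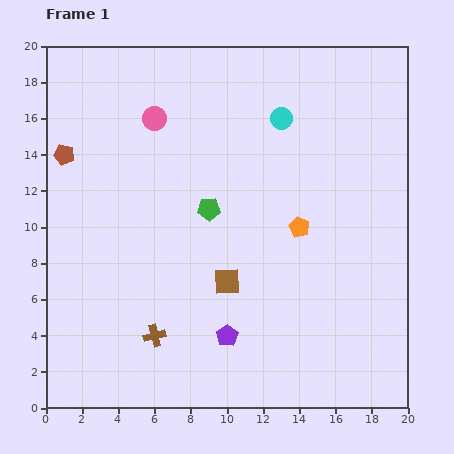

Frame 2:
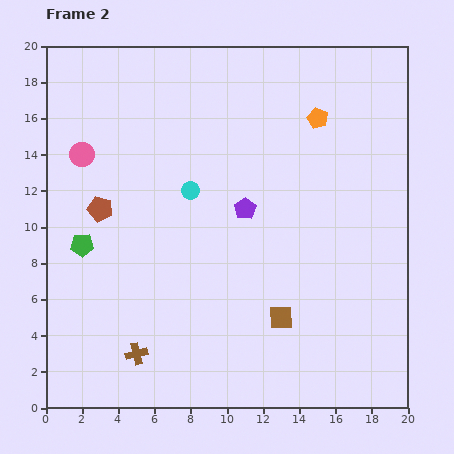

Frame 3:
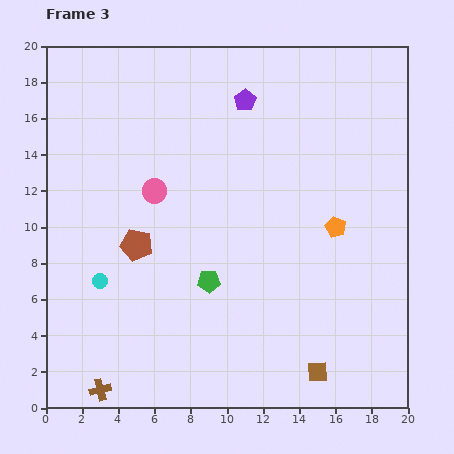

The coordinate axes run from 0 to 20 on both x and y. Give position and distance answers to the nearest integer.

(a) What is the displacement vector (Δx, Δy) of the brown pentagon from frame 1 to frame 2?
(2, -3)

The brown pentagon was at (1, 14) in frame 1 and (3, 11) in frame 2.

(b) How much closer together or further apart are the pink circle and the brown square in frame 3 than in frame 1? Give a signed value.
+3

Distance in frame 1: 10. Distance in frame 3: 13.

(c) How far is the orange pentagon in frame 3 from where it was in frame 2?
6

The orange pentagon moved from (15, 16) to (16, 10), a distance of √(1² + 6²) ≈ 6.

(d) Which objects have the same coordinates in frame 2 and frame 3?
none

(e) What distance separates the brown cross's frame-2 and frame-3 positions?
3

The brown cross moved from (5, 3) to (3, 1), a distance of √(2² + 2²) ≈ 3.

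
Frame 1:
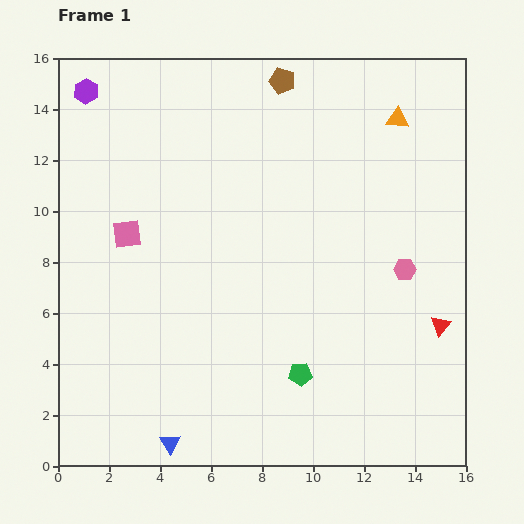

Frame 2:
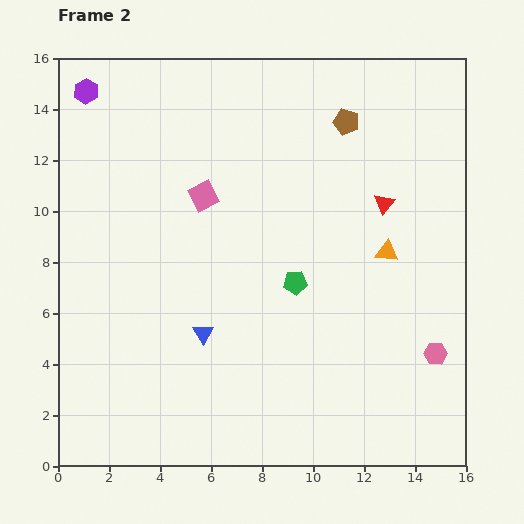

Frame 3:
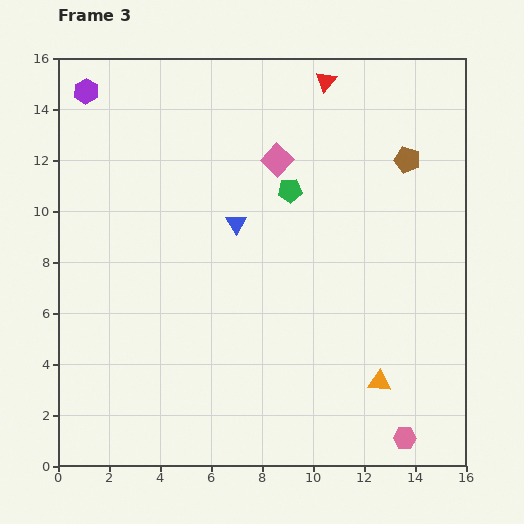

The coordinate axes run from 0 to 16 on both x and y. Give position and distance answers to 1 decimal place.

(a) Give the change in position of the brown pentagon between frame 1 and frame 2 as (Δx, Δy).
(2.5, -1.6)

The brown pentagon was at (8.8, 15.1) in frame 1 and (11.3, 13.5) in frame 2.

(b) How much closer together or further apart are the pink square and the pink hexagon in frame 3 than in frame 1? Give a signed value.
+1.0

Distance in frame 1: 11.0. Distance in frame 3: 12.0.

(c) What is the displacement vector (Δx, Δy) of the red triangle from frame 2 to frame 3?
(-2.3, 4.8)

The red triangle was at (12.8, 10.3) in frame 2 and (10.5, 15.1) in frame 3.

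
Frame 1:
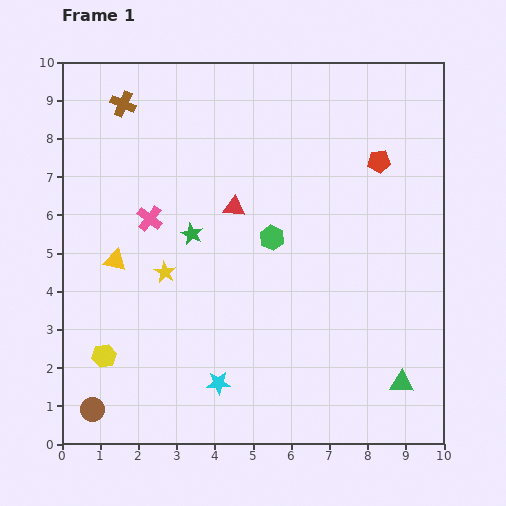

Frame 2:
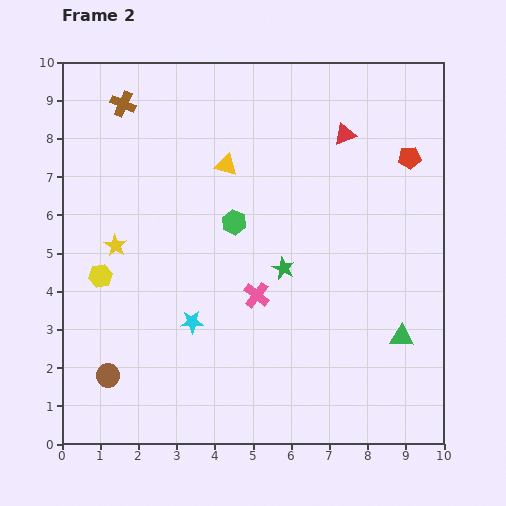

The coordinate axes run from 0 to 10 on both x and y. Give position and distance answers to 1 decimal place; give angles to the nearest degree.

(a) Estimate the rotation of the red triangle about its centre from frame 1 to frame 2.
27° counter-clockwise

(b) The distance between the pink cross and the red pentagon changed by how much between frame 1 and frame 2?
-0.8

Distance in frame 1: 6.2. Distance in frame 2: 5.4.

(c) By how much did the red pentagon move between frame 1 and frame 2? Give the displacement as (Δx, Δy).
(0.8, 0.1)

The red pentagon was at (8.3, 7.4) in frame 1 and (9.1, 7.5) in frame 2.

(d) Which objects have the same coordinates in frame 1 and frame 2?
the brown cross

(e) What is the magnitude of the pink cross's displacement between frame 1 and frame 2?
3.4

The pink cross moved from (2.3, 5.9) to (5.1, 3.9), a distance of √(2.8² + 2.0²) ≈ 3.4.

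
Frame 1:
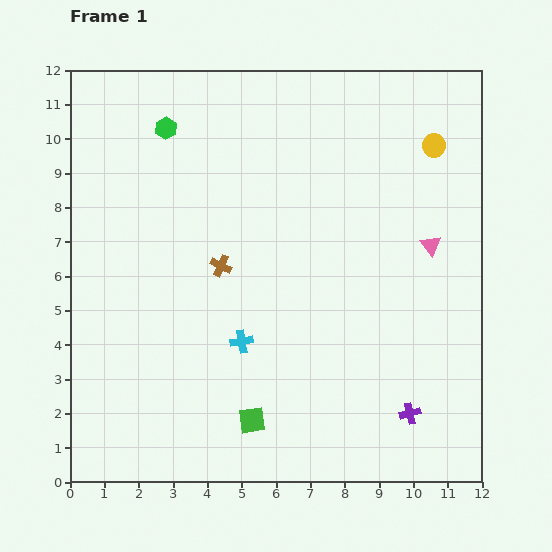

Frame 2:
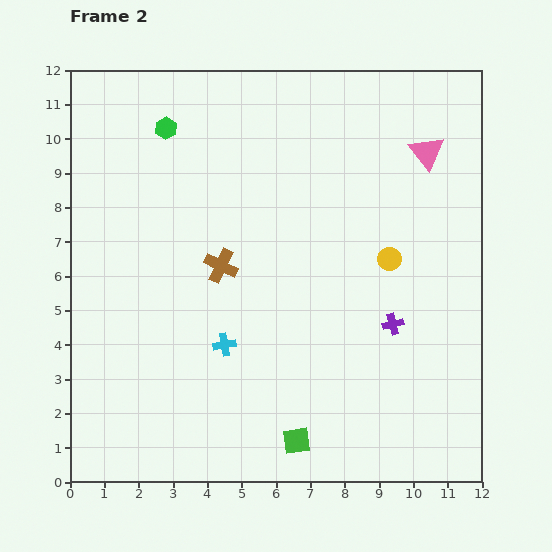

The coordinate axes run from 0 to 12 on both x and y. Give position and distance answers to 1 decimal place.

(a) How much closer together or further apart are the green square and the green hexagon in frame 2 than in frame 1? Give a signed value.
+1.0

Distance in frame 1: 8.9. Distance in frame 2: 9.9.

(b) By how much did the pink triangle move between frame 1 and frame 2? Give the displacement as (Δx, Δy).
(-0.1, 2.7)

The pink triangle was at (10.5, 6.9) in frame 1 and (10.4, 9.6) in frame 2.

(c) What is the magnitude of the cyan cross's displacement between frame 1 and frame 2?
0.5

The cyan cross moved from (5.0, 4.1) to (4.5, 4.0), a distance of √(0.5² + 0.1²) ≈ 0.5.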